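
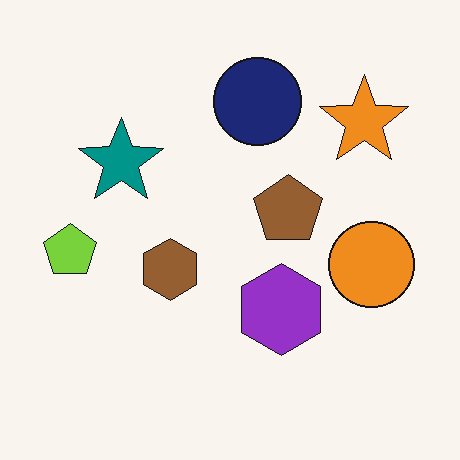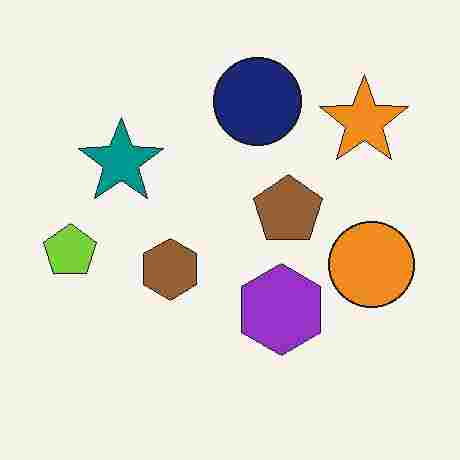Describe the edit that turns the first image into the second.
The image was degraded with heavy JPEG compression.

Blocky 8×8 compression artifacts appear around shape edges and the flat background shows ringing — characteristic JPEG degradation.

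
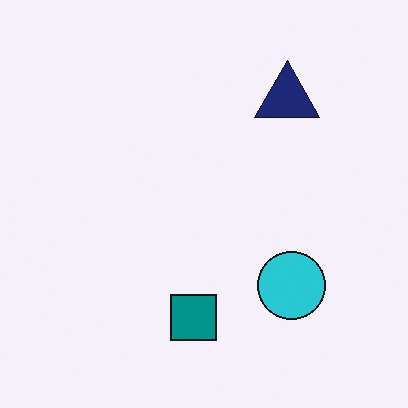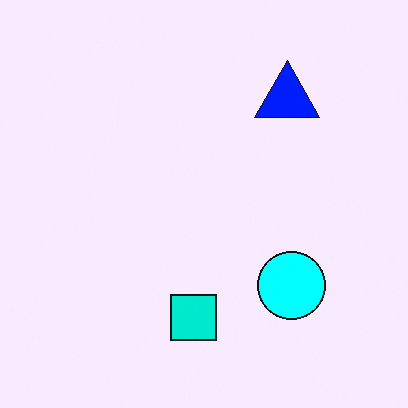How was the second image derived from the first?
Heavily oversaturated.

All colors are more vivid — a global saturation change.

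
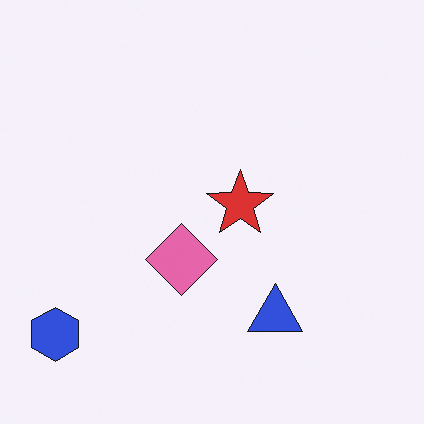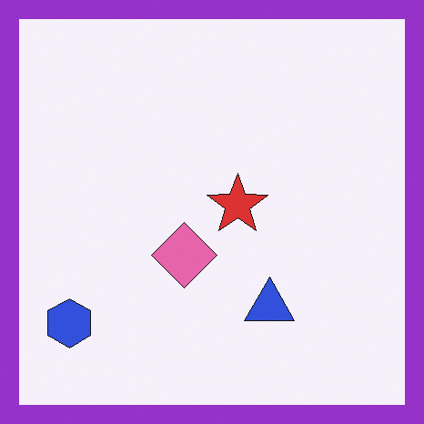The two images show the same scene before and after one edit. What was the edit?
The second image is the first framed with a purple border.

A solid purple frame runs around the edge of the second image, with the content slightly shrunk inside it.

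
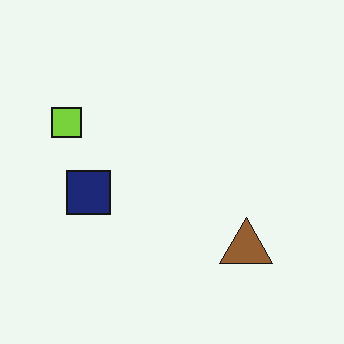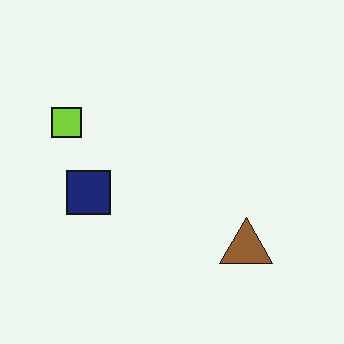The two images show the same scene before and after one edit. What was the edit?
The image was given moderate JPEG compression.

Blocky 8×8 compression artifacts appear around shape edges and the flat background shows ringing — characteristic JPEG degradation.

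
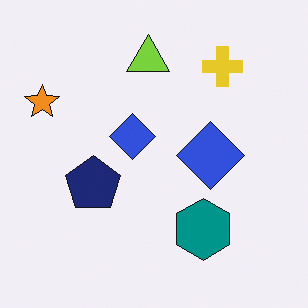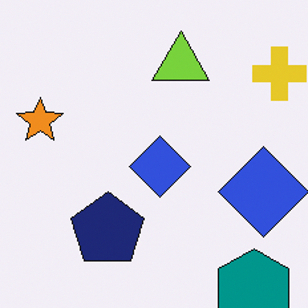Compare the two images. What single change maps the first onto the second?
This is the original image cropped slightly and scaled back up.

The visible shapes are larger and the field of view is narrower; shapes near the original edges may be partly or wholly outside the frame — a crop-and-rescale.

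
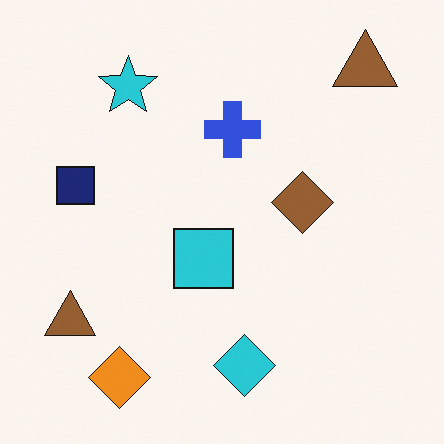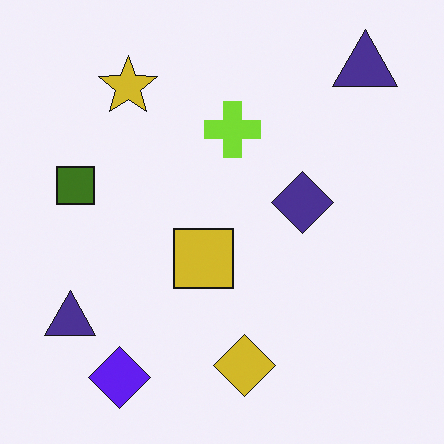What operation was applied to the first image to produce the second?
This is the original image hue-shifted by a large amount.

Every shape's color has rotated by the same amount around the hue wheel — a uniform hue shift.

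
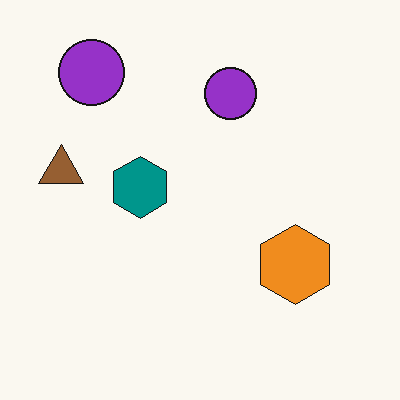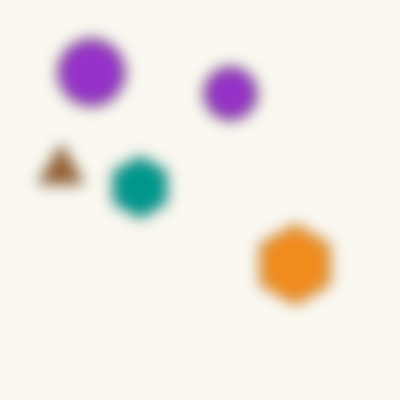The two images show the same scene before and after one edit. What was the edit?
The image was heavily blurred.

Shape edges and outlines are uniformly softened across the whole image.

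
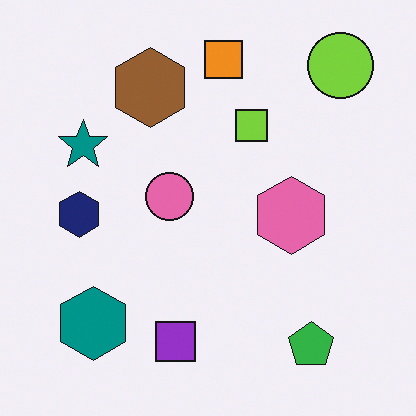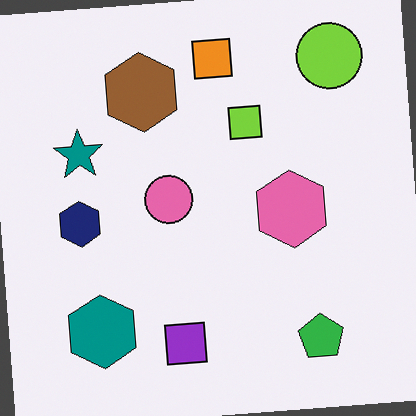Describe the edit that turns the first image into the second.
The second image is the first rotated counter-clockwise by a small amount.

Every shape is tilted by the same angle and the image corners show triangular fill wedges — a whole-image rotation by a non-right angle.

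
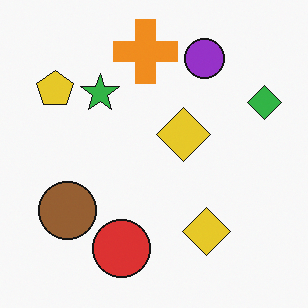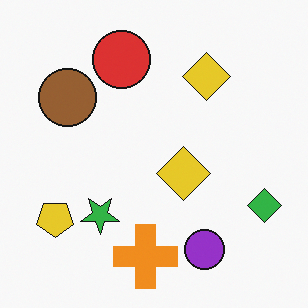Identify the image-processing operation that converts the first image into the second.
It was flipped vertically (top ↔ bottom).

The orange cross is in the top of the first image and the bottom of the second — shapes on opposite sides of the horizontal midline have swapped in a mirror flip.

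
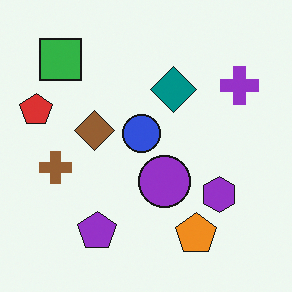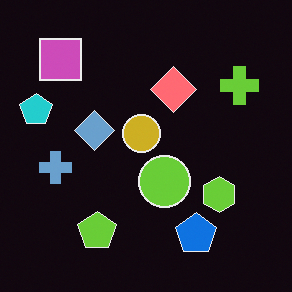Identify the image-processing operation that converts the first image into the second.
Color-inverted (negative).

The light background has become dark and every shape's color is its complement — a photographic negative.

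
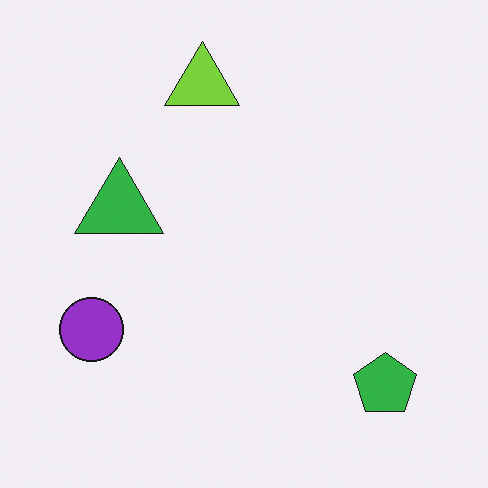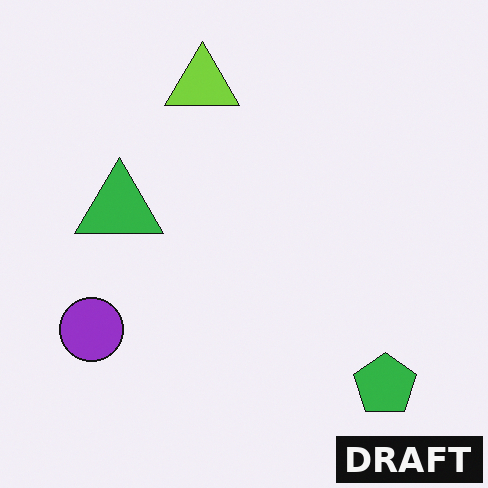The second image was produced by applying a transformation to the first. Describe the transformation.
Watermarked with the text "DRAFT" in the lower-right corner.

A dark label reading "DRAFT" appears in the lower-right corner.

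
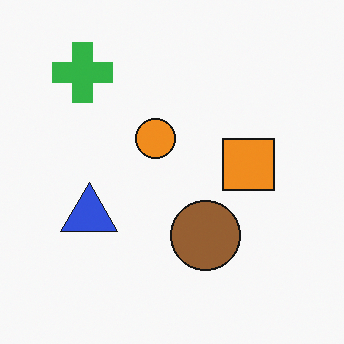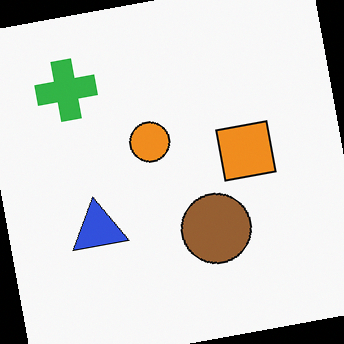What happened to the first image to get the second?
The image was rotated counter-clockwise by a small amount.

Every shape is tilted by the same angle and the image corners show triangular fill wedges — a whole-image rotation by a non-right angle.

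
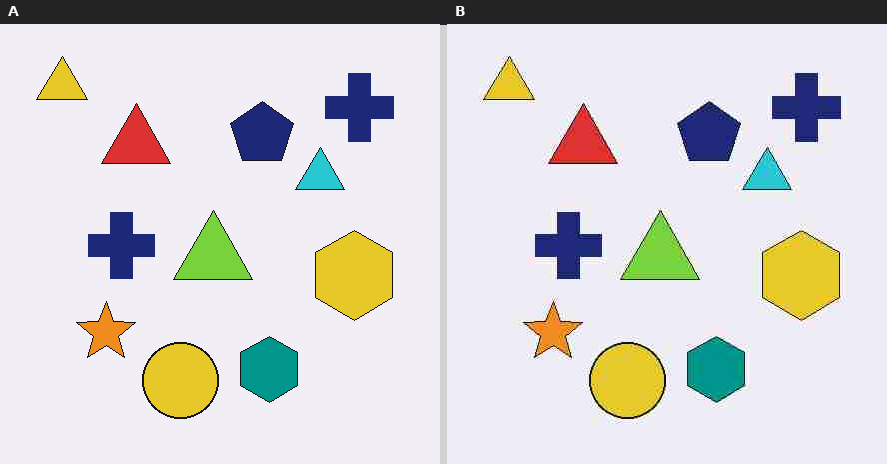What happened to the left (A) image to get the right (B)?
It was degraded with heavy JPEG compression.

Blocky 8×8 compression artifacts appear around shape edges and the flat background shows ringing — characteristic JPEG degradation.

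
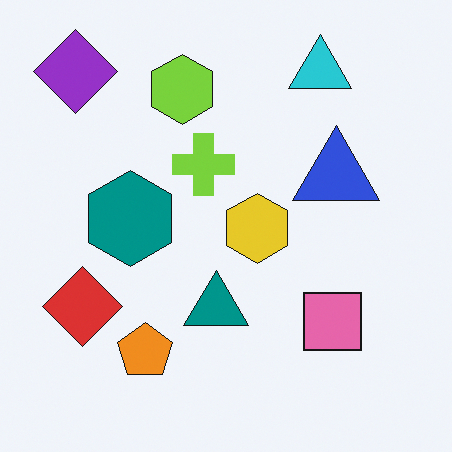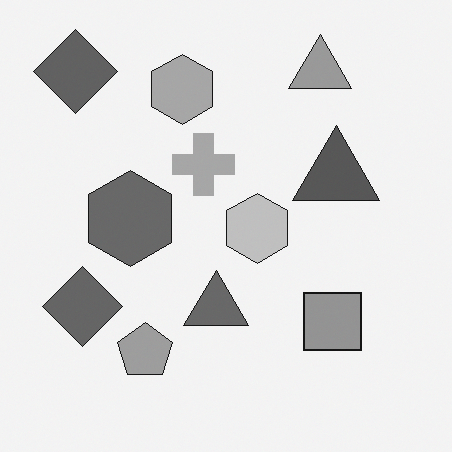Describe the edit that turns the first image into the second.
It was converted to grayscale.

All color is removed — every shape is now a shade of grey.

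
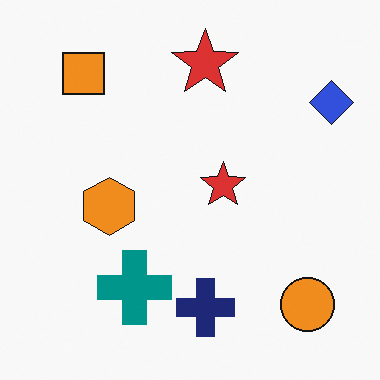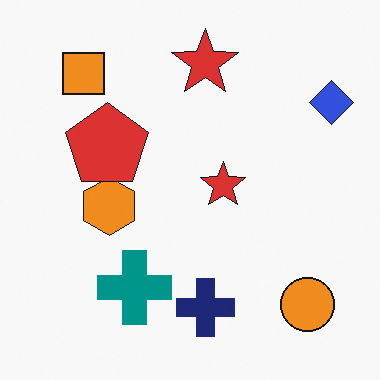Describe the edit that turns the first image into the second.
Overlaid with an additional red pentagon.

A red pentagon appears in the second image that is absent from the first.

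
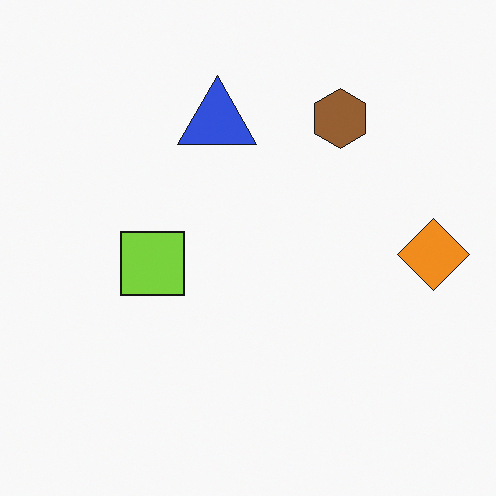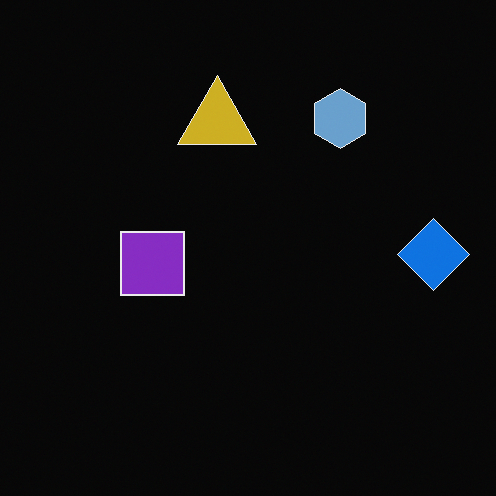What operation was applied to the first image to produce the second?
This is the original image color-inverted (negative).

The light background has become dark and every shape's color is its complement — a photographic negative.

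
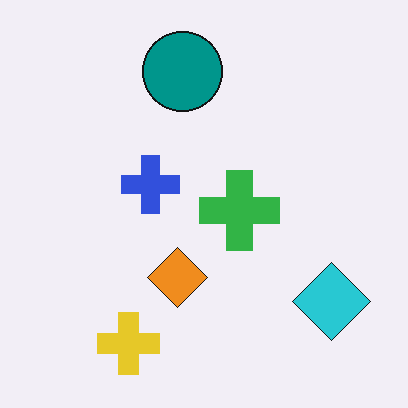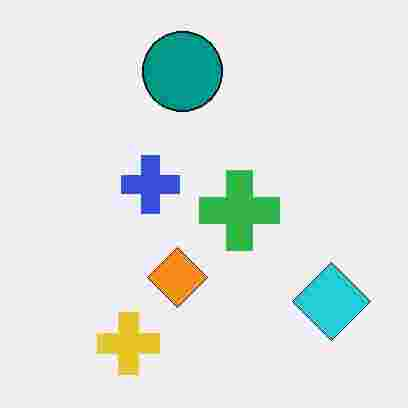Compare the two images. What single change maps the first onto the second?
This is the original image heavily JPEG-compressed with obvious blocking artifacts.

Blocky 8×8 compression artifacts appear around shape edges and the flat background shows ringing — characteristic JPEG degradation.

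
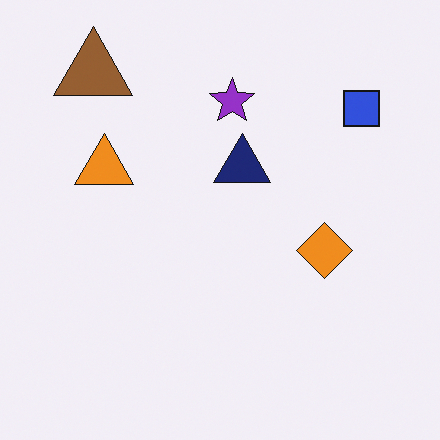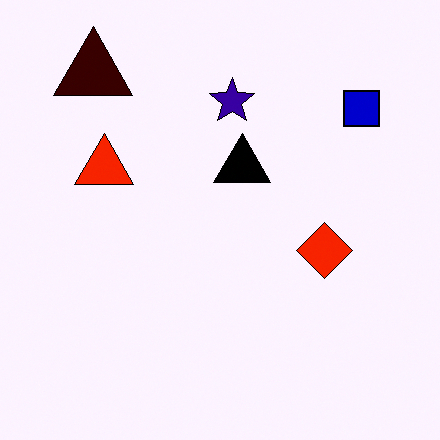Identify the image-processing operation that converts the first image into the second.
It was boosted in contrast.

Tones are pushed away from mid-grey across the whole image — a global contrast change.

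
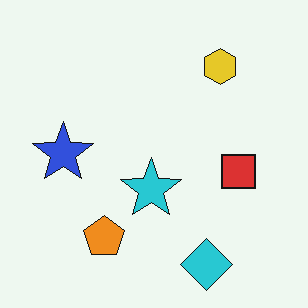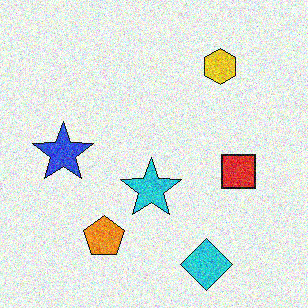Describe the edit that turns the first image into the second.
The second image is the first degraded with heavy additive noise.

Random speckle covers the whole image, including the flat background.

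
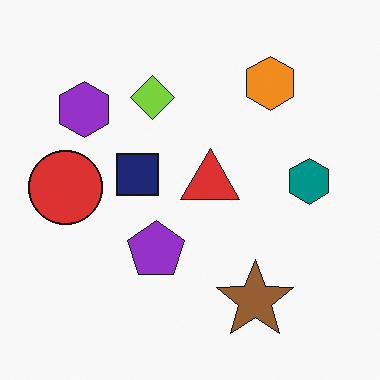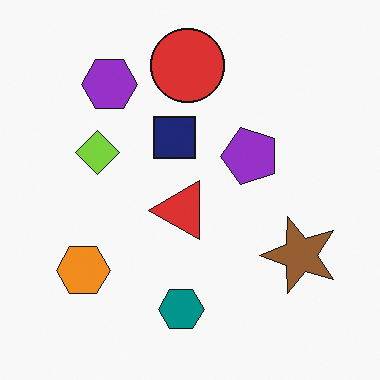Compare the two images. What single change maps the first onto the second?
It was transposed (reflected across the top-left ↔ bottom-right diagonal).

Shapes have swapped their row and column positions — what was in the top-right is now in the bottom-left — a diagonal reflection.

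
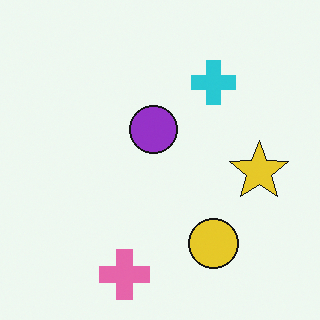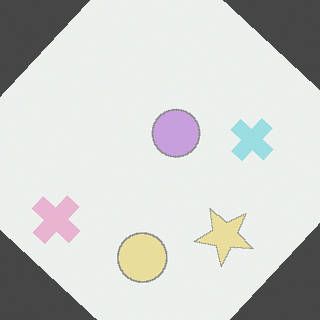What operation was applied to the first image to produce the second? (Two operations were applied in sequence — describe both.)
The transformation is: given much lower contrast, then rotated clockwise by a large amount — several tens of degrees.

Tones are pushed toward mid-grey across the whole image — a global contrast change. Every shape is tilted by the same angle and the image corners show triangular fill wedges — a whole-image rotation by a non-right angle.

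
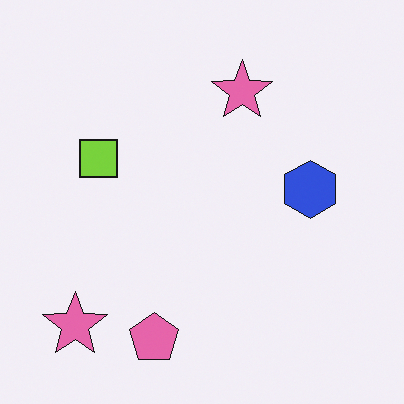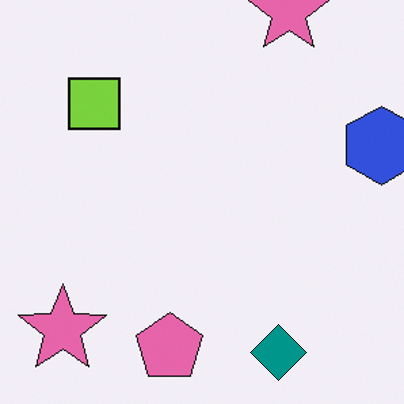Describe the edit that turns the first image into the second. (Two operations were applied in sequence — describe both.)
The second image is the first cropped slightly and scaled back up, then overlaid with an additional teal diamond.

The visible shapes are larger and the field of view is narrower; shapes near the original edges may be partly or wholly outside the frame — a crop-and-rescale. A teal diamond appears in the second image that is absent from the first.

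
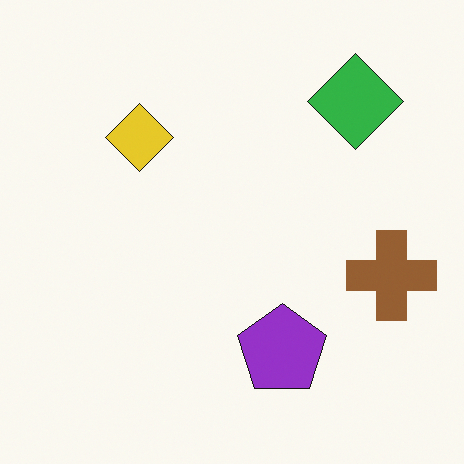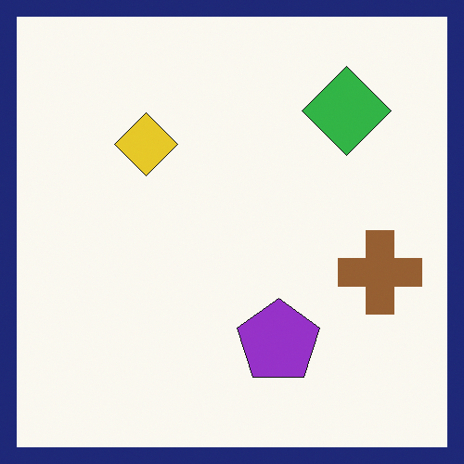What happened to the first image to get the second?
This is the original image framed with a navy border.

A solid navy frame runs around the edge of the second image, with the content slightly shrunk inside it.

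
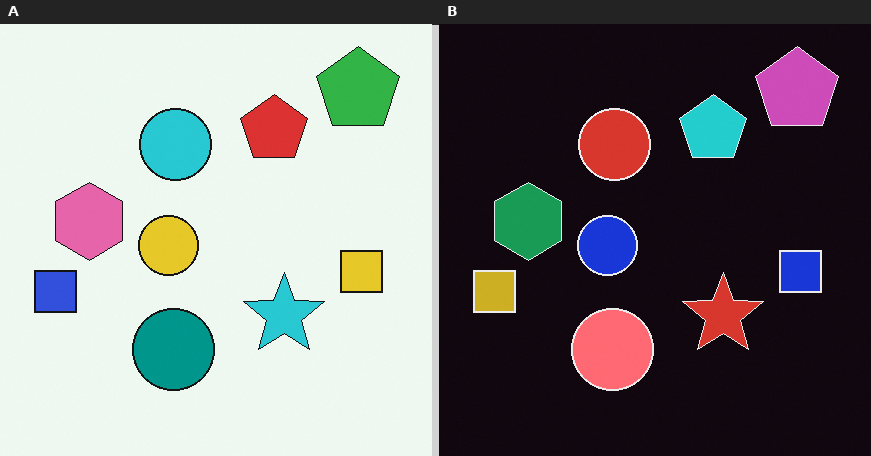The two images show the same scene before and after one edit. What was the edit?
Color-inverted (negative).

The light background has become dark and every shape's color is its complement — a photographic negative.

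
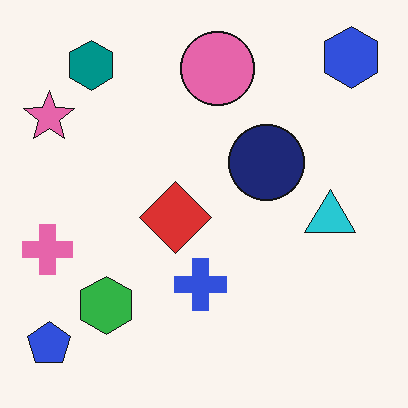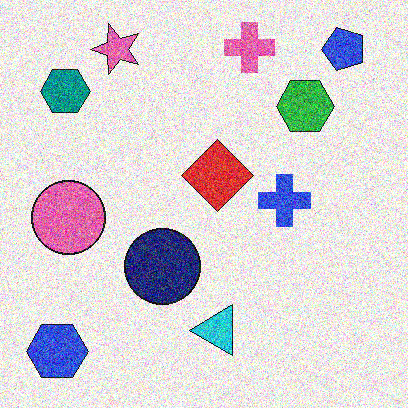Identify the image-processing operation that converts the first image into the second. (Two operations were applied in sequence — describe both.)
The image was degraded with strong gaussian noise, then transposed (reflected across the top-left ↔ bottom-right diagonal).

Random speckle covers the whole image, including the flat background. Shapes have swapped their row and column positions — what was in the top-right is now in the bottom-left — a diagonal reflection.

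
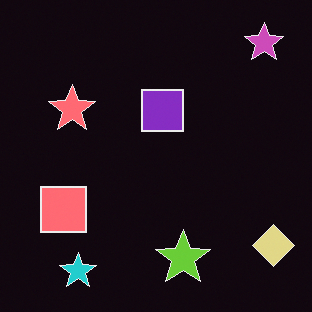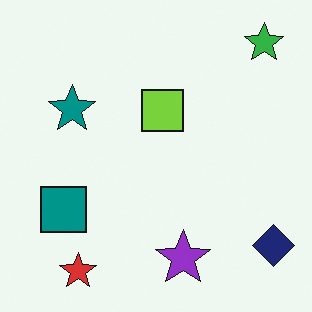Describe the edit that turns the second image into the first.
This is the original image color-inverted (negative).

The light background has become dark and every shape's color is its complement — a photographic negative.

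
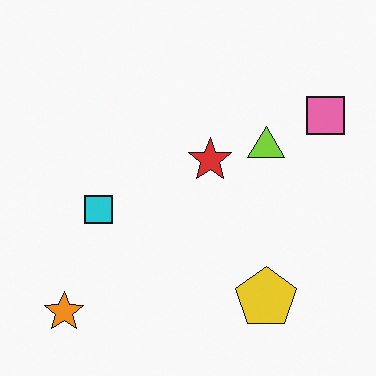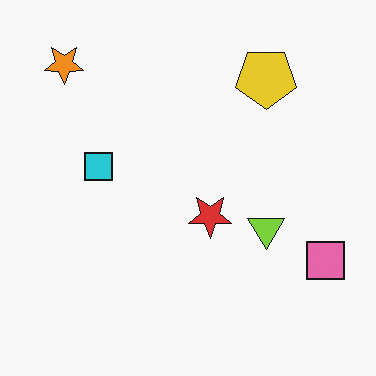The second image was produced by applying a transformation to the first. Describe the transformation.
The second image is the first flipped vertically (top ↔ bottom).

The orange star is in the bottom-left of the first image and the top-left of the second — shapes on opposite sides of the horizontal midline have swapped in a mirror flip.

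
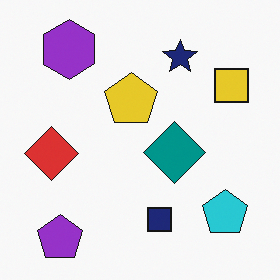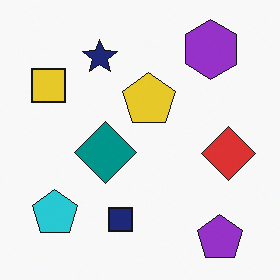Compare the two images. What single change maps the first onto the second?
It was flipped horizontally (left ↔ right).

The yellow square is in the top-right of the first image and the top-left of the second — shapes on opposite sides of the vertical midline have swapped in a mirror flip.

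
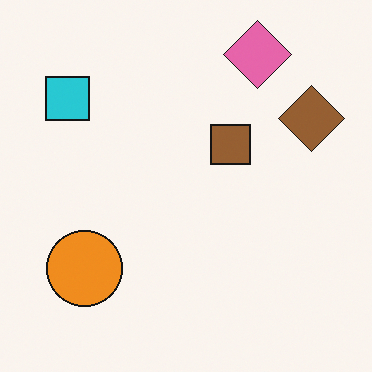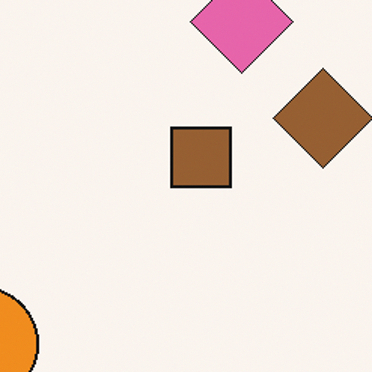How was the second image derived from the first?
The second image is the first cropped to a modestly smaller region and rescaled.

The visible shapes are larger and the field of view is narrower; shapes near the original edges may be partly or wholly outside the frame — a crop-and-rescale.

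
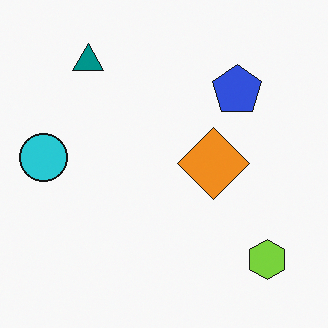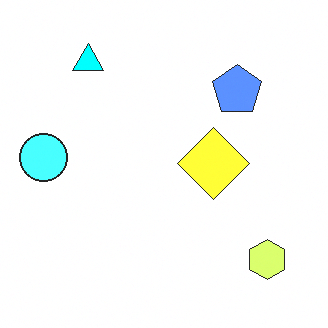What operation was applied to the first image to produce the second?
This is the original image substantially brightened.

Every pixel — background and shapes alike — is uniformly brightened.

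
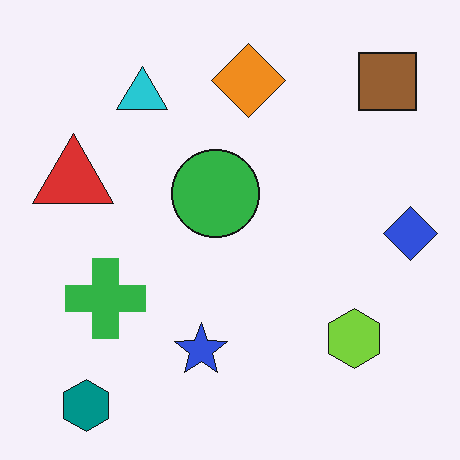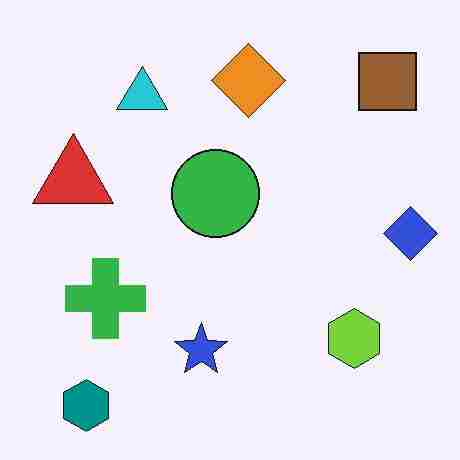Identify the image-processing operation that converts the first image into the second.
Heavily JPEG-compressed with obvious blocking artifacts.

Blocky 8×8 compression artifacts appear around shape edges and the flat background shows ringing — characteristic JPEG degradation.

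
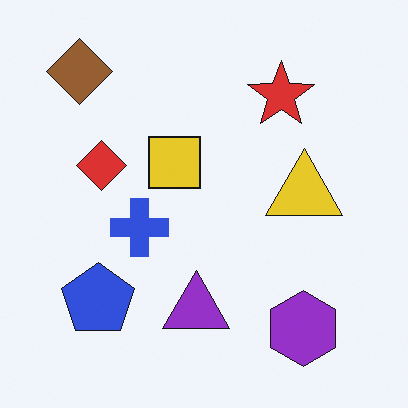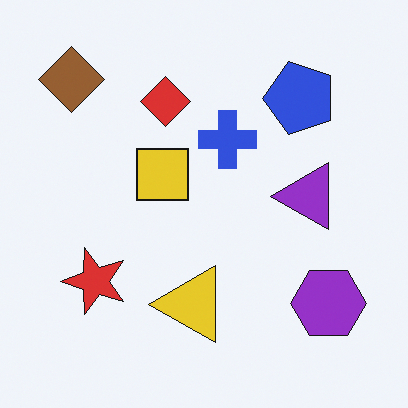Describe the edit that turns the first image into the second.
The transformation is: transposed (reflected across the top-left ↔ bottom-right diagonal).

Shapes have swapped their row and column positions — what was in the top-right is now in the bottom-left — a diagonal reflection.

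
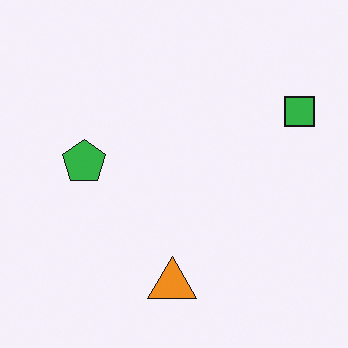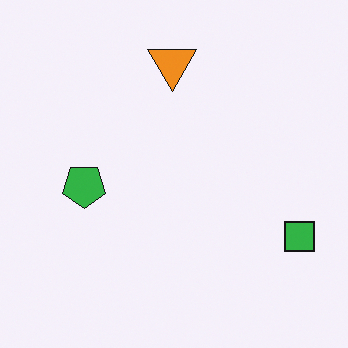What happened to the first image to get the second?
It was flipped vertically (top ↔ bottom).

The orange triangle is in the bottom of the first image and the top of the second — shapes on opposite sides of the horizontal midline have swapped in a mirror flip.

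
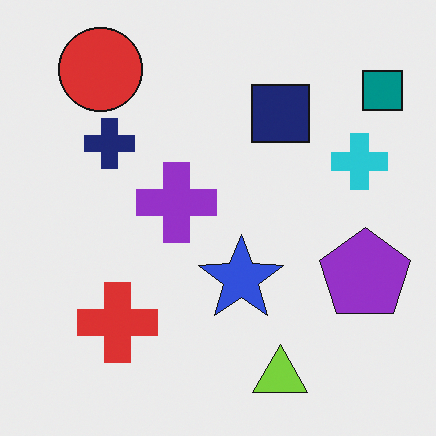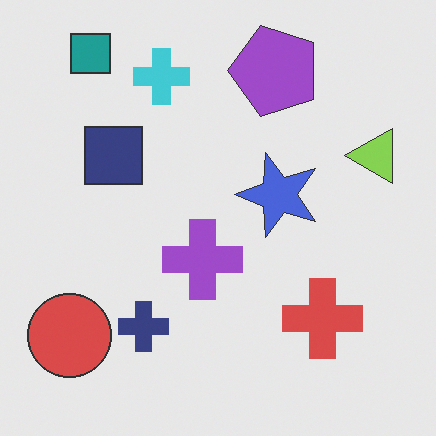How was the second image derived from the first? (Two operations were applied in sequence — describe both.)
The image was given slightly reduced contrast, then rotated 90° counter-clockwise.

Tones are pushed toward mid-grey across the whole image — a global contrast change. The teal square sits in the top-right of the first image and the top-left of the second — consistent with a whole-image 90° counter-clockwise rotation.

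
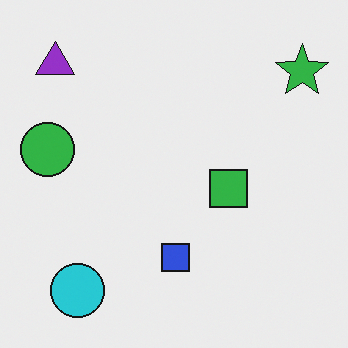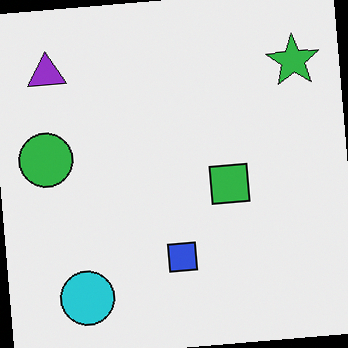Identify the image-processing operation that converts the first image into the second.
The transformation is: rotated counter-clockwise by a few degrees.

Every shape is tilted by the same angle and the image corners show triangular fill wedges — a whole-image rotation by a non-right angle.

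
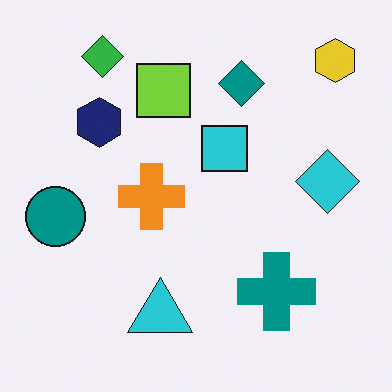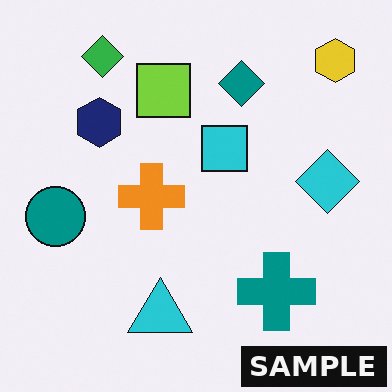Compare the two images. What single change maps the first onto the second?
The image was watermarked with the text "SAMPLE" in the lower-right corner.

A dark label reading "SAMPLE" appears in the lower-right corner.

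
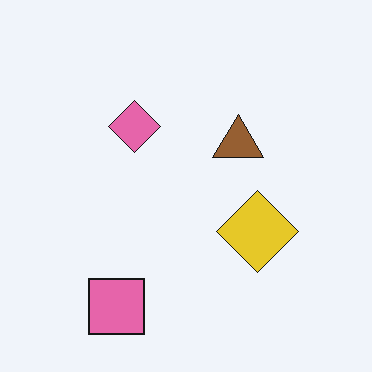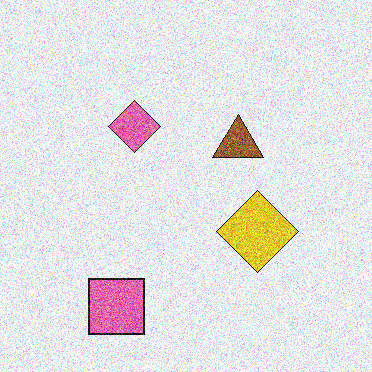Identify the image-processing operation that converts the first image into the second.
Degraded with strong gaussian noise.

Random speckle covers the whole image, including the flat background.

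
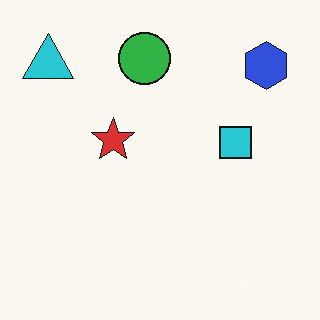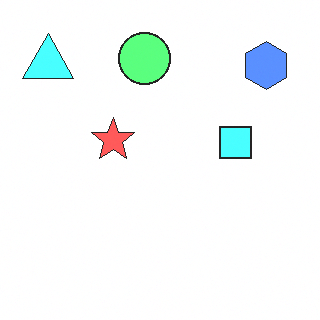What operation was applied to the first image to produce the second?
This is the original image noticeably brightened.

Every pixel — background and shapes alike — is uniformly brightened.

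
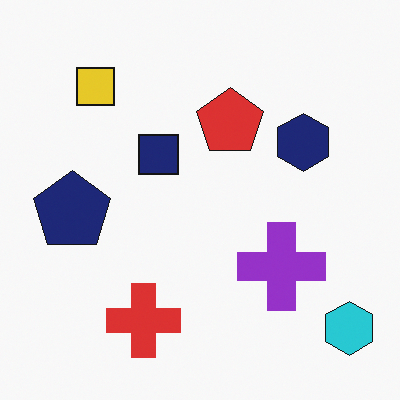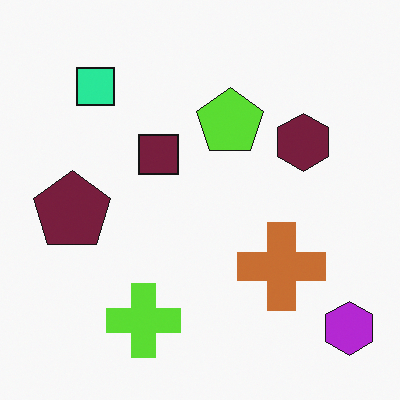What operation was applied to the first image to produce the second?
The second image is the first hue-shifted through roughly a third of the color wheel.

Every shape's color has rotated by the same amount around the hue wheel — a uniform hue shift.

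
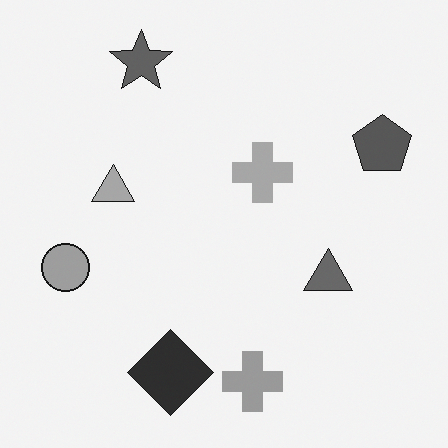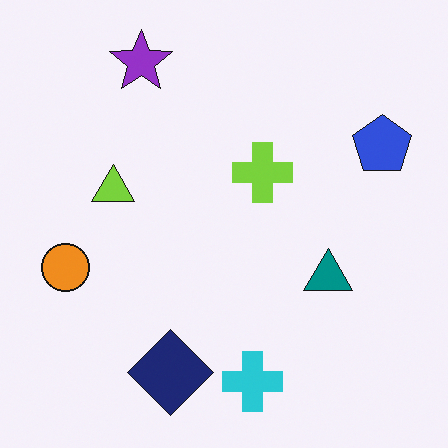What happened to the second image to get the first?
The first image is the second converted to grayscale.

All color is removed — every shape is now a shade of grey.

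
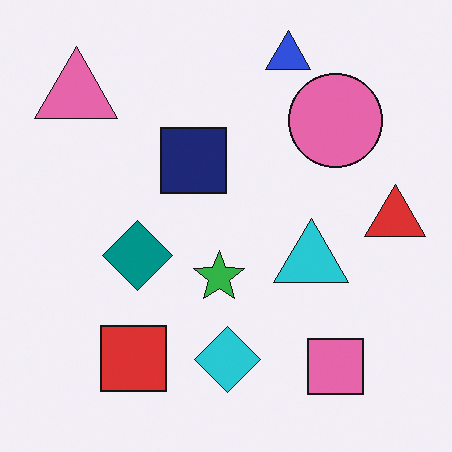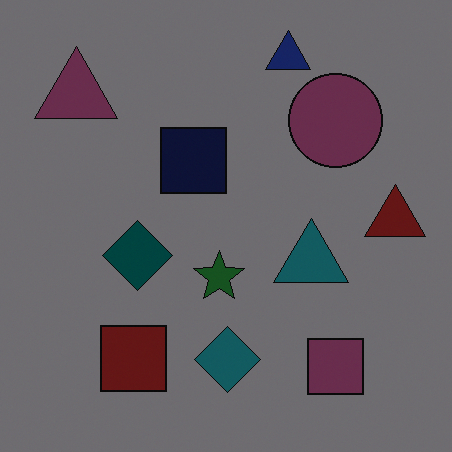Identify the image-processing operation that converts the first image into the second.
The image was substantially darkened.

Every pixel — background and shapes alike — is uniformly darkened.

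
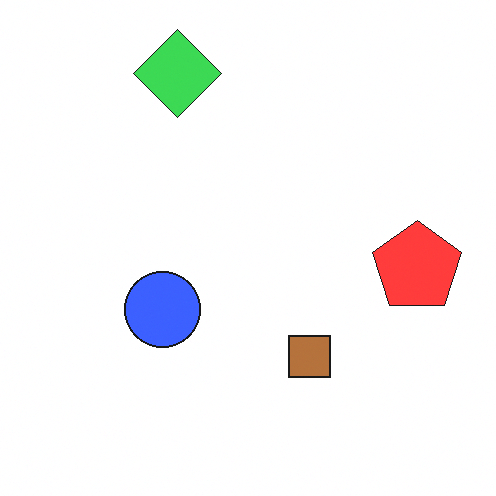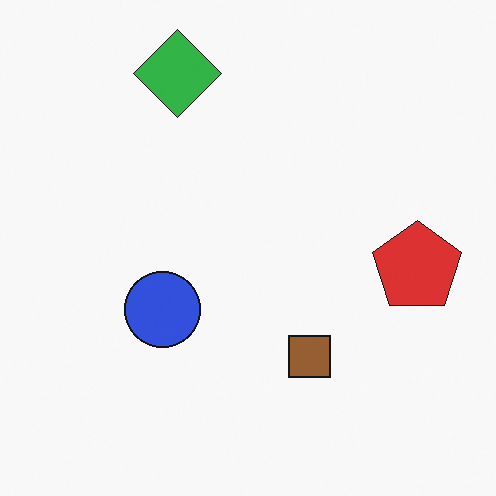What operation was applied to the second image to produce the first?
This is the original image slightly brightened.

Every pixel — background and shapes alike — is uniformly brightened.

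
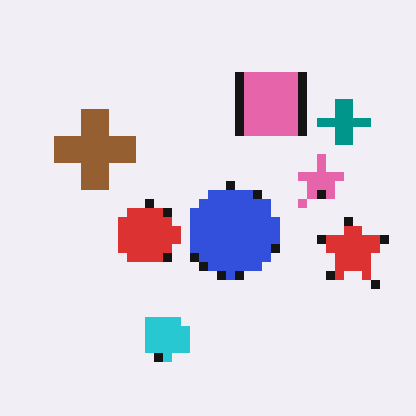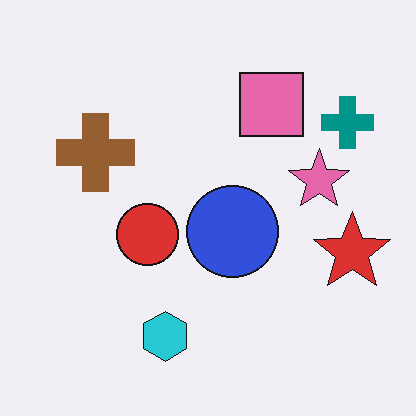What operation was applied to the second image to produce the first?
The image was coarsely pixelated.

Shapes are reduced to large square blocks; fine edges and outlines are lost — a downscale-then-upscale (mosaic) effect.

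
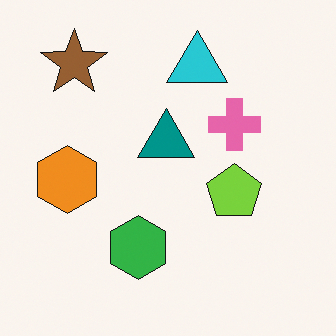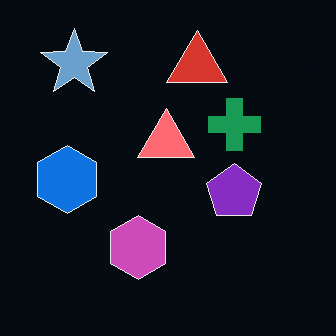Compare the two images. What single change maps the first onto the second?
The second image is the first color-inverted (negative).

The light background has become dark and every shape's color is its complement — a photographic negative.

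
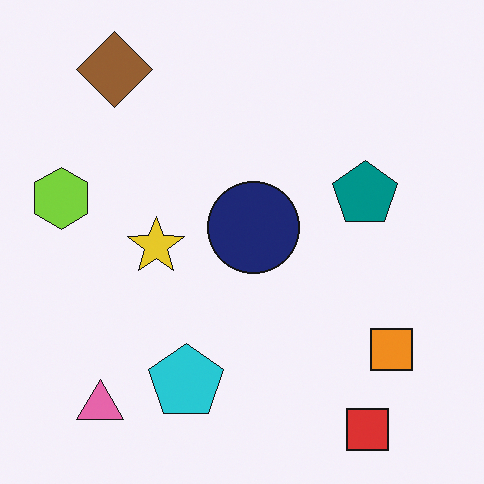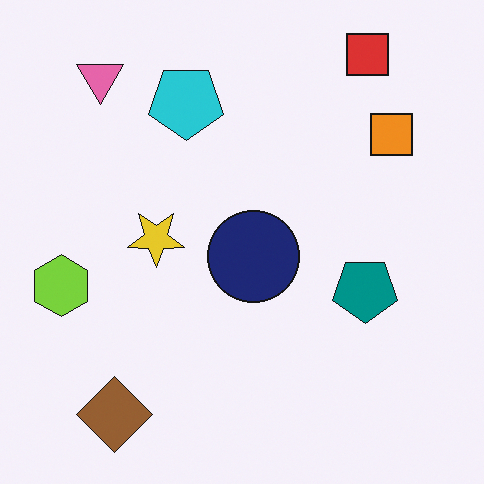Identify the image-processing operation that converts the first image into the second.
The image was flipped vertically (top ↔ bottom).

The red square is in the bottom-right of the first image and the top-right of the second — shapes on opposite sides of the horizontal midline have swapped in a mirror flip.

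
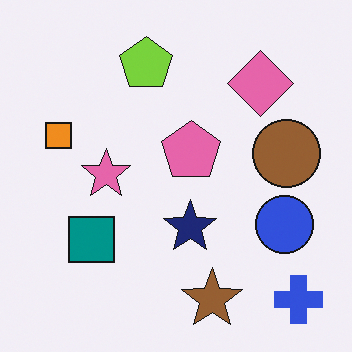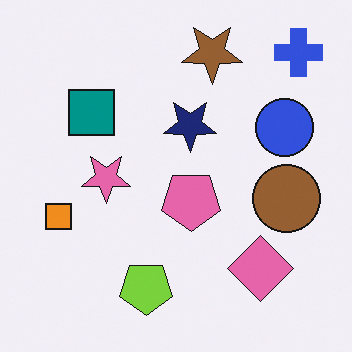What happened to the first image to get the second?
Flipped vertically (top ↔ bottom).

The blue cross is in the bottom-right of the first image and the top-right of the second — shapes on opposite sides of the horizontal midline have swapped in a mirror flip.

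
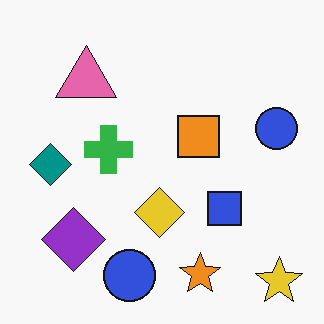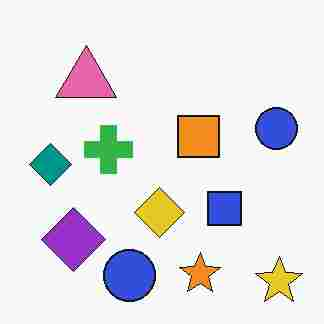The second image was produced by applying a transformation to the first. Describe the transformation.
The transformation is: degraded with heavy JPEG compression.

Blocky 8×8 compression artifacts appear around shape edges and the flat background shows ringing — characteristic JPEG degradation.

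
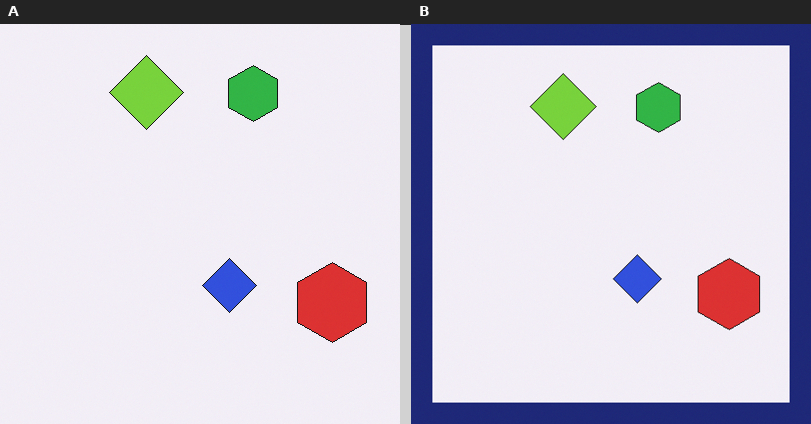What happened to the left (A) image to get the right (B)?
The transformation is: framed with a navy border.

A solid navy frame runs around the edge of the right (B) image, with the content slightly shrunk inside it.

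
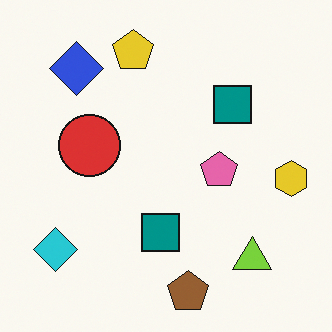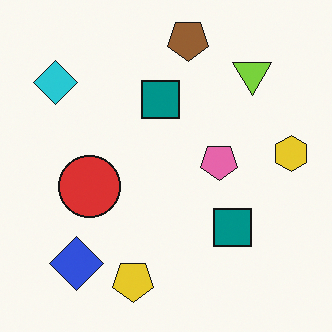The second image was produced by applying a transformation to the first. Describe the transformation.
It was flipped vertically (top ↔ bottom).

The brown pentagon is in the bottom of the first image and the top of the second — shapes on opposite sides of the horizontal midline have swapped in a mirror flip.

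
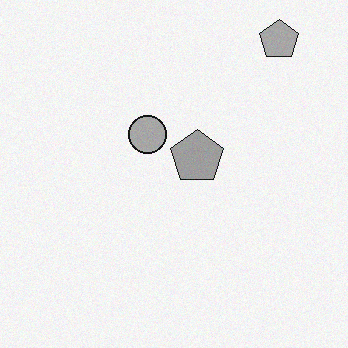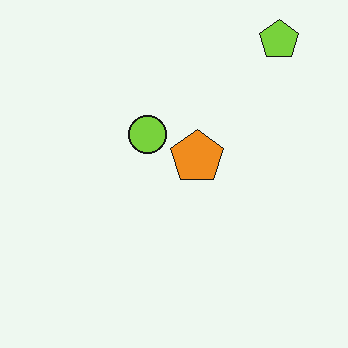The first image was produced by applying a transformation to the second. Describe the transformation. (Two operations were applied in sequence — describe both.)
Converted to grayscale, then degraded with a light layer of grain.

All color is removed — every shape is now a shade of grey. Random speckle covers the whole image, including the flat background.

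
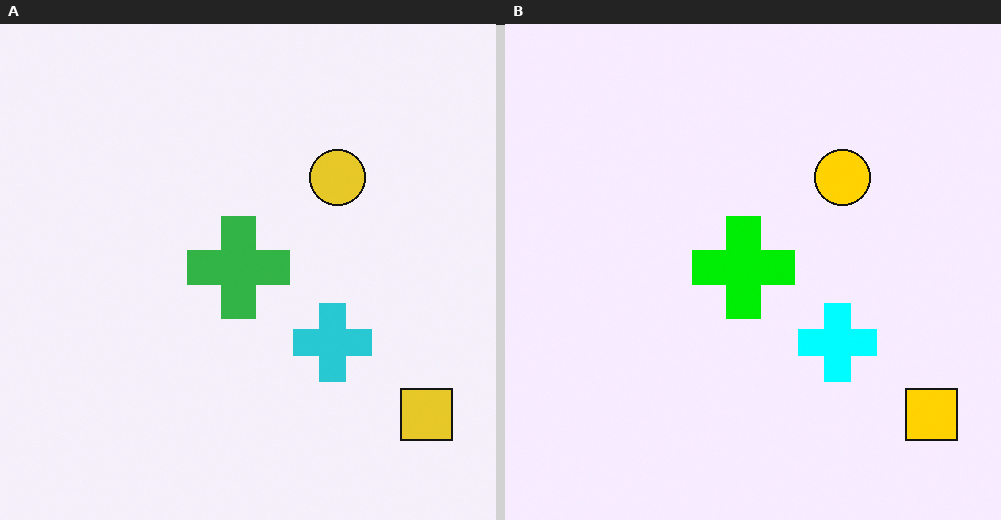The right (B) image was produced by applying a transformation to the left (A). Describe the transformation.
The right (B) image is the left (A) heavily oversaturated.

All colors are more vivid — a global saturation change.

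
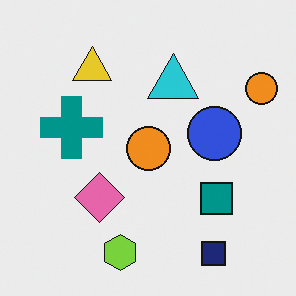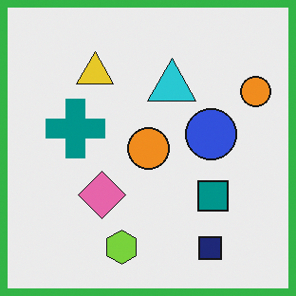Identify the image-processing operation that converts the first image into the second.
The second image is the first framed with a green border.

A solid green frame runs around the edge of the second image, with the content slightly shrunk inside it.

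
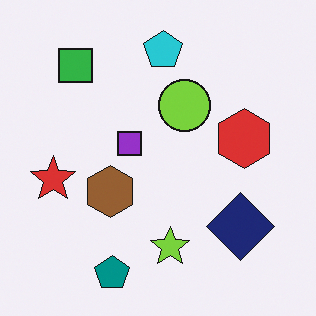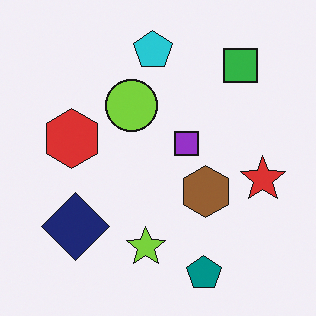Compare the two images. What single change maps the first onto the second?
The transformation is: flipped horizontally (left ↔ right).

The red star is in the left of the first image and the right of the second — shapes on opposite sides of the vertical midline have swapped in a mirror flip.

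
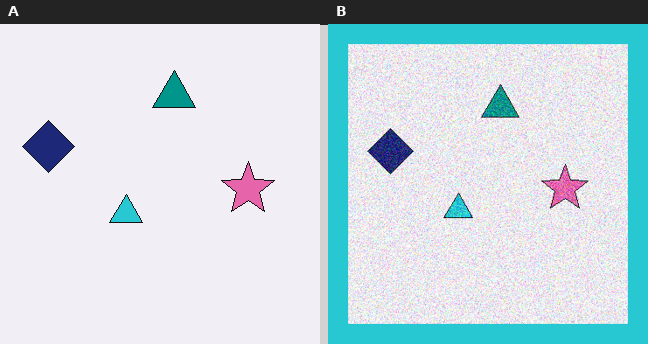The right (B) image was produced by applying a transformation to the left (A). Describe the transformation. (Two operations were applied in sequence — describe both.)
This is the original image degraded with heavy additive noise, then framed with a cyan border.

Random speckle covers the whole image, including the flat background. A solid cyan frame runs around the edge of the right (B) image, with the content slightly shrunk inside it.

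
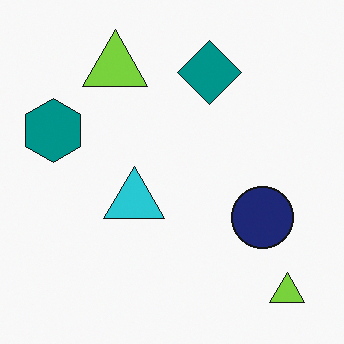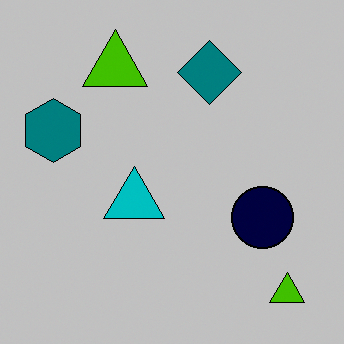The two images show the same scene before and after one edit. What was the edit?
The second image is the first aggressively posterized.

Each flat color has snapped to a coarser quantized level — most visibly, the near-white background has dropped to a flat grey.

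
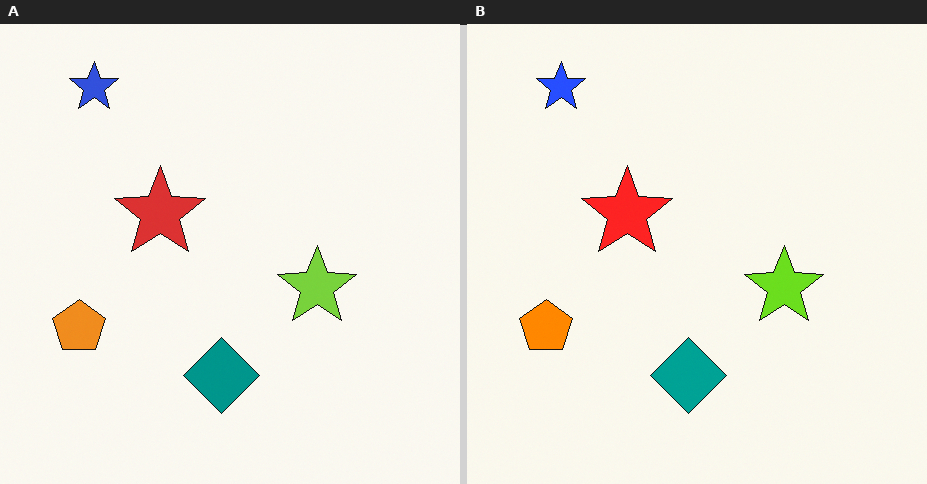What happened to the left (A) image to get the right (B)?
The right (B) image is the left (A) slightly oversaturated.

All colors are more vivid — a global saturation change.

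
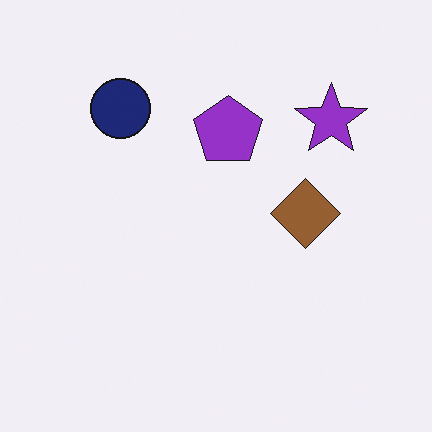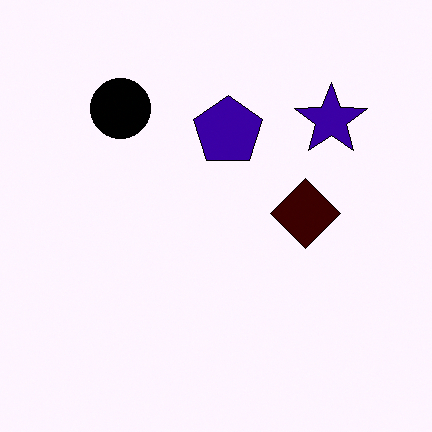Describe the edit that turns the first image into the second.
This is the original image boosted in contrast.

Tones are pushed away from mid-grey across the whole image — a global contrast change.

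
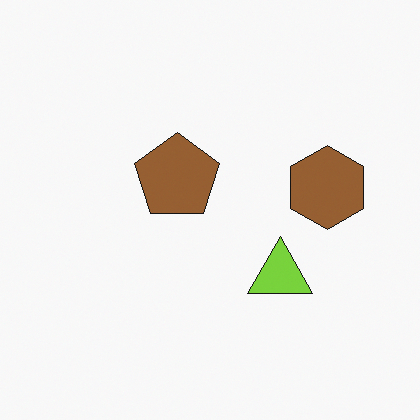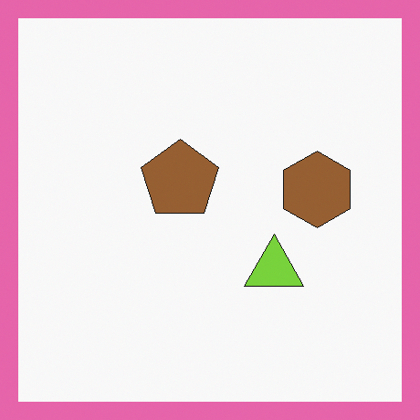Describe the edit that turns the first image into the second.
Framed with a pink border.

A solid pink frame runs around the edge of the second image, with the content slightly shrunk inside it.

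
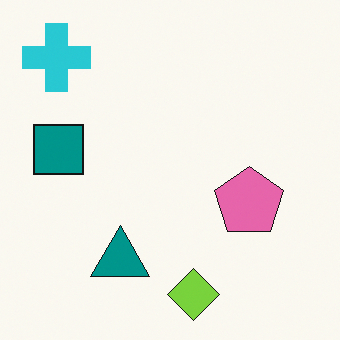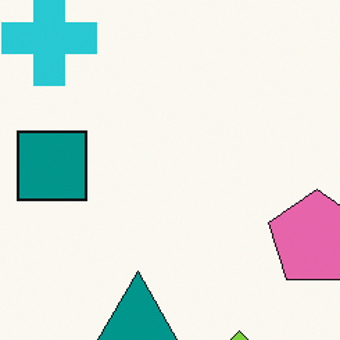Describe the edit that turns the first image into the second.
Cropped to a modestly smaller region and rescaled.

The visible shapes are larger and the field of view is narrower; shapes near the original edges may be partly or wholly outside the frame — a crop-and-rescale.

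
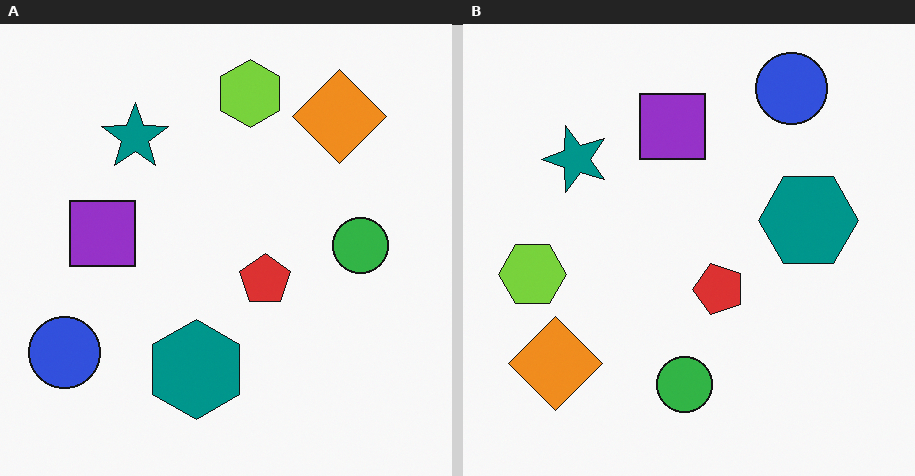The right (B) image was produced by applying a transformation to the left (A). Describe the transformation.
The image was transposed (reflected across the top-left ↔ bottom-right diagonal).

Shapes have swapped their row and column positions — what was in the top-right is now in the bottom-left — a diagonal reflection.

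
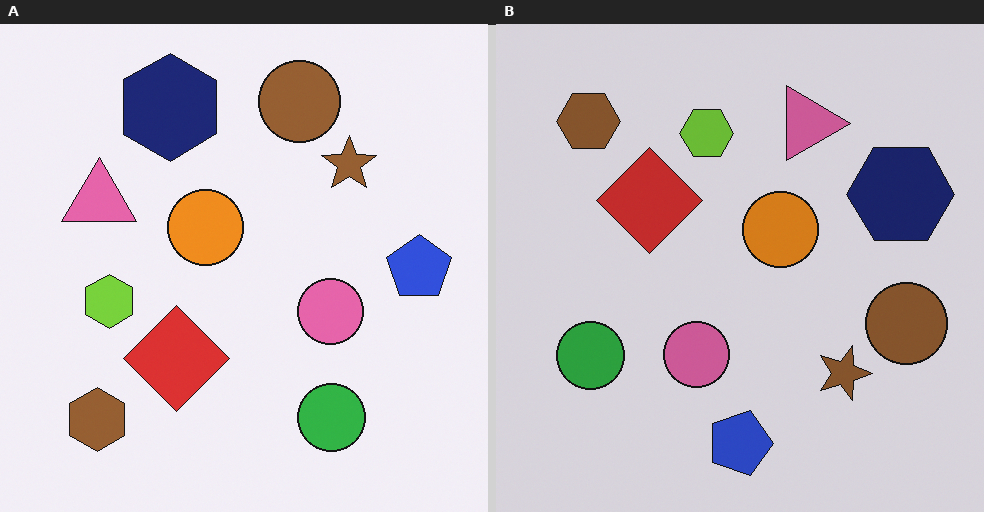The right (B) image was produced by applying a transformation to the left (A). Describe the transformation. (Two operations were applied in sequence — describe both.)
It was rotated 90° clockwise, then slightly darkened.

The brown hexagon sits in the bottom-left of the left (A) image and the top-left of the right (B) — consistent with a whole-image 90° clockwise rotation. Every pixel — background and shapes alike — is uniformly darkened.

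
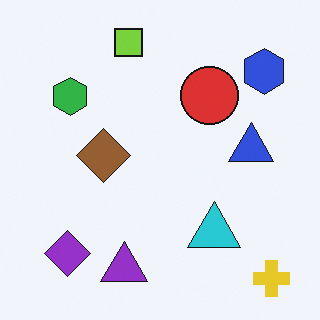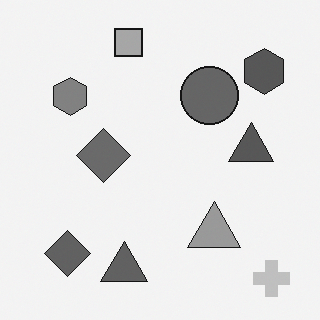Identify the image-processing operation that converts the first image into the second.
Converted to grayscale.

All color is removed — every shape is now a shade of grey.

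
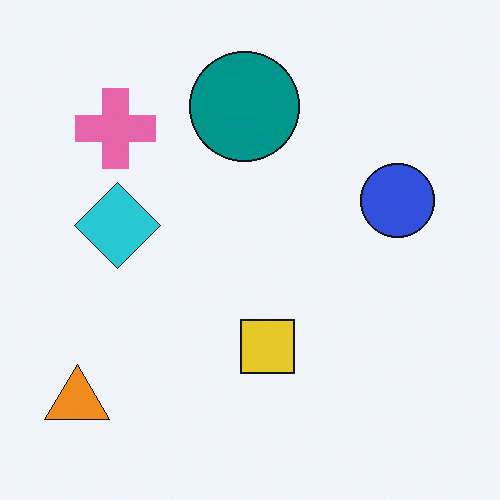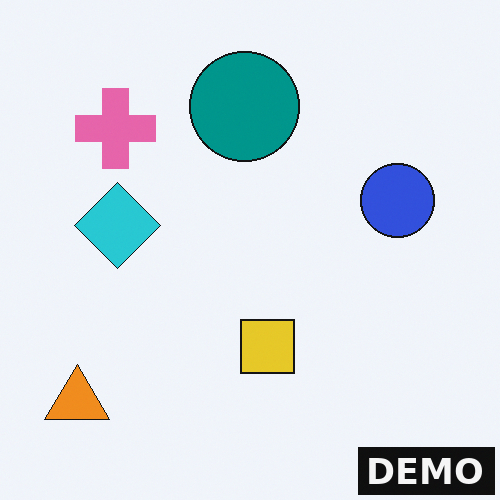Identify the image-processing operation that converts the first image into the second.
The second image is the first watermarked with the text "DEMO" in the lower-right corner.

A dark label reading "DEMO" appears in the lower-right corner.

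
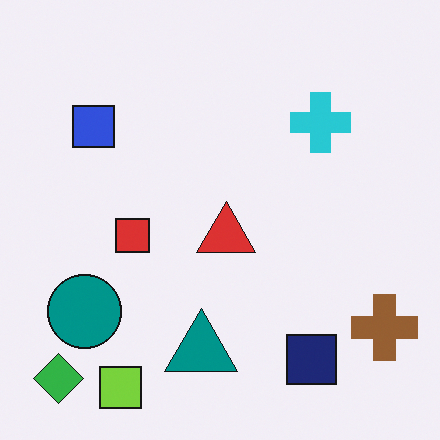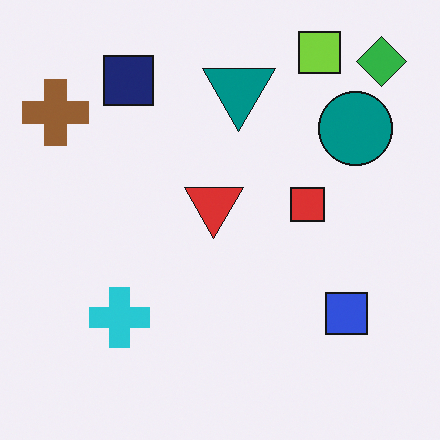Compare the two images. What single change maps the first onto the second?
The image was rotated 180°.

The green diamond sits in the bottom-left of the first image and the top-right of the second — consistent with a whole-image 180° rotation.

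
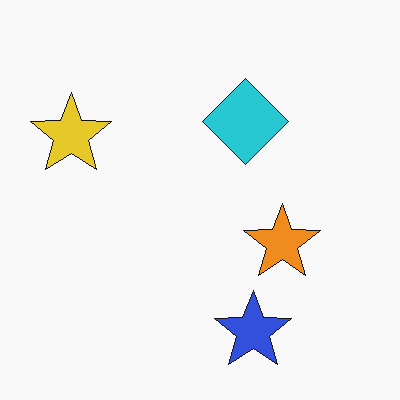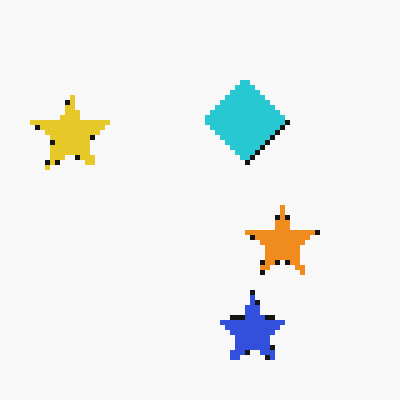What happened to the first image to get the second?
The transformation is: mildly pixelated.

Shapes are reduced to large square blocks; fine edges and outlines are lost — a downscale-then-upscale (mosaic) effect.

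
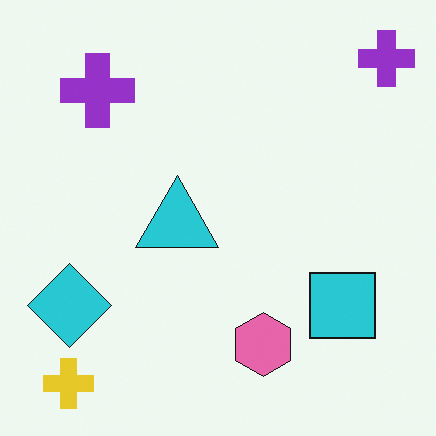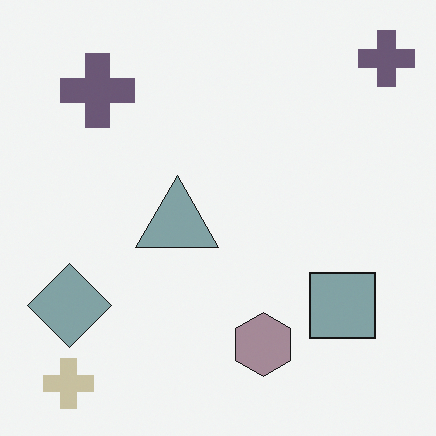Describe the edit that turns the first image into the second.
Heavily desaturated.

All colors are more muted and greyish — a global saturation change.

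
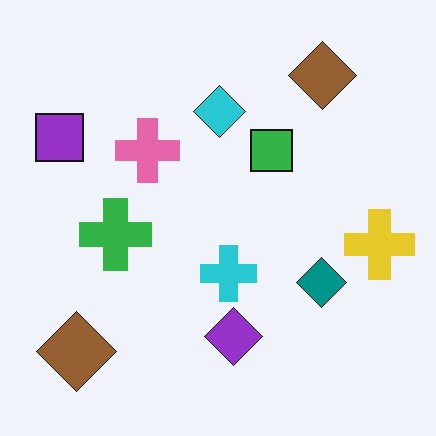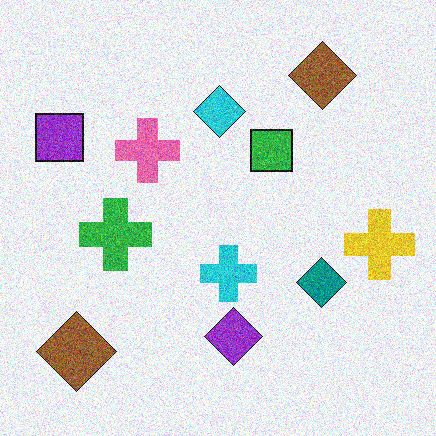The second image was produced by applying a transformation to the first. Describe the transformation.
Degraded with moderate additive noise.

Random speckle covers the whole image, including the flat background.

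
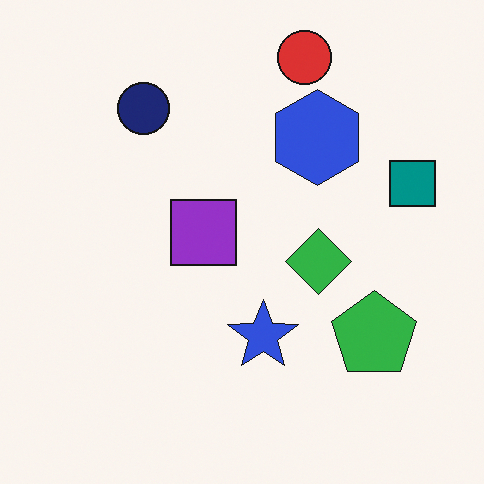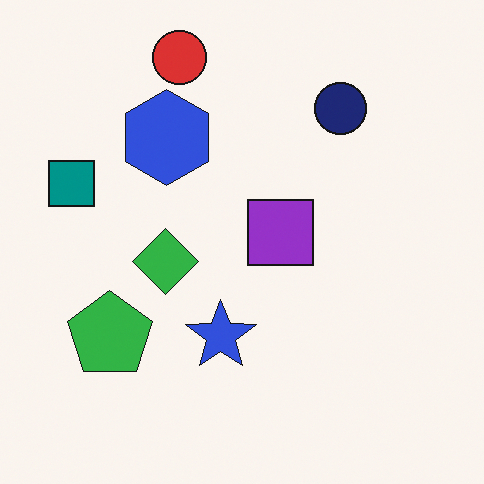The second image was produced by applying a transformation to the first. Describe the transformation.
The second image is the first flipped horizontally (left ↔ right).

The teal square is in the right of the first image and the left of the second — shapes on opposite sides of the vertical midline have swapped in a mirror flip.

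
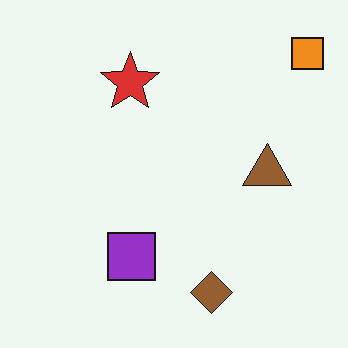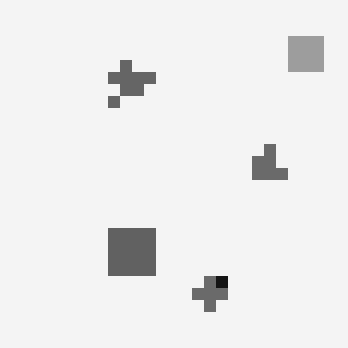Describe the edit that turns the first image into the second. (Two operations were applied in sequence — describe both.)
This is the original image converted to grayscale, then heavily pixelated into large blocks.

All color is removed — every shape is now a shade of grey. Shapes are reduced to large square blocks; fine edges and outlines are lost — a downscale-then-upscale (mosaic) effect.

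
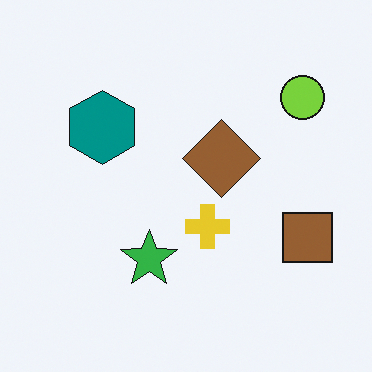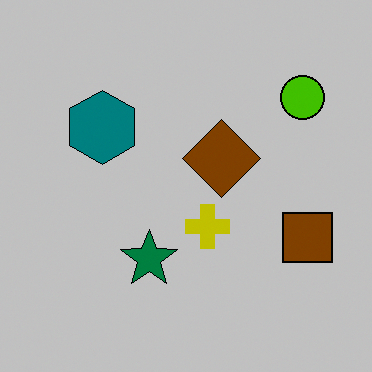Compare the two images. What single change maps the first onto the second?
The second image is the first heavily posterized to just a handful of flat colors.

Each flat color has snapped to a coarser quantized level — most visibly, the near-white background has dropped to a flat grey.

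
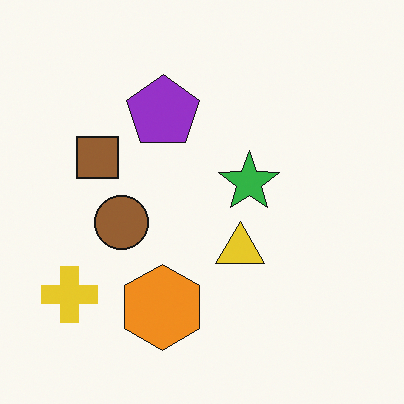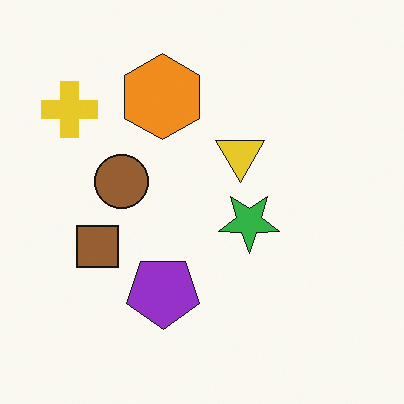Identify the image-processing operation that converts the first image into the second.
It was flipped vertically (top ↔ bottom).

The orange hexagon is in the bottom of the first image and the top of the second — shapes on opposite sides of the horizontal midline have swapped in a mirror flip.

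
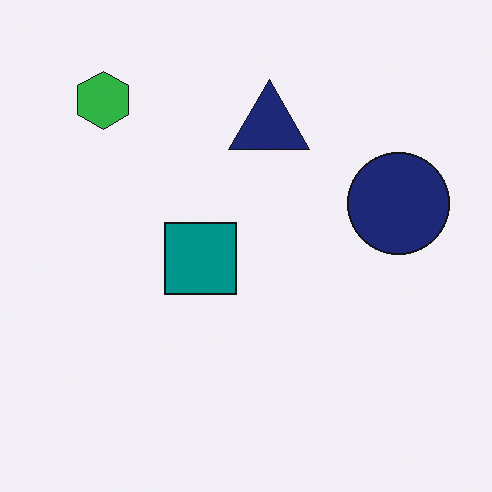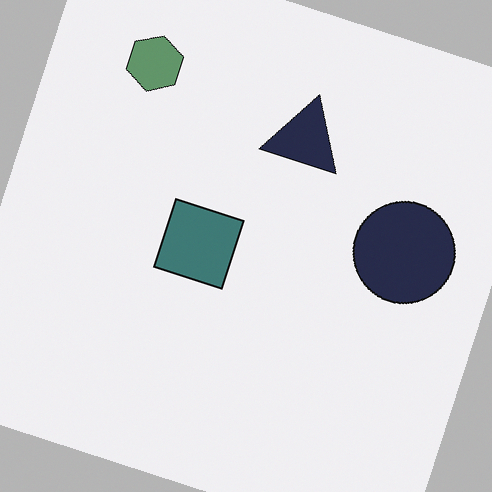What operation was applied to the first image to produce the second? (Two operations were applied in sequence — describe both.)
It was rotated clockwise by a clearly visible amount, then made much more muted (saturation change).

Every shape is tilted by the same angle and the image corners show triangular fill wedges — a whole-image rotation by a non-right angle. All colors are more muted and greyish — a global saturation change.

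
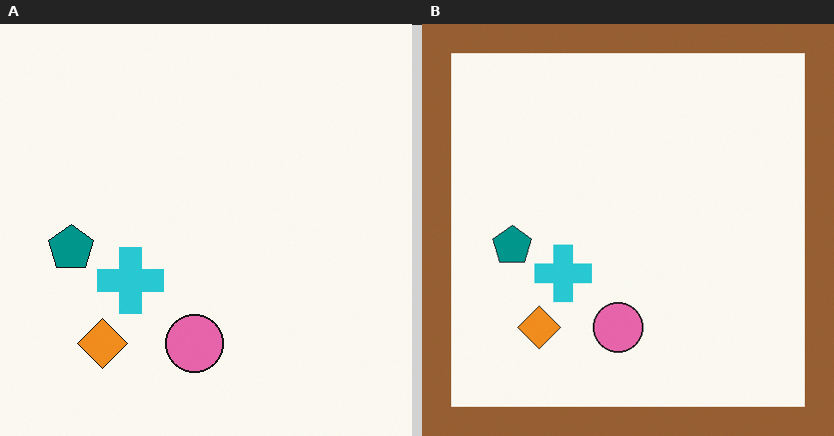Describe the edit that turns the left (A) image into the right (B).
This is the original image framed with a brown border.

A solid brown frame runs around the edge of the right (B) image, with the content slightly shrunk inside it.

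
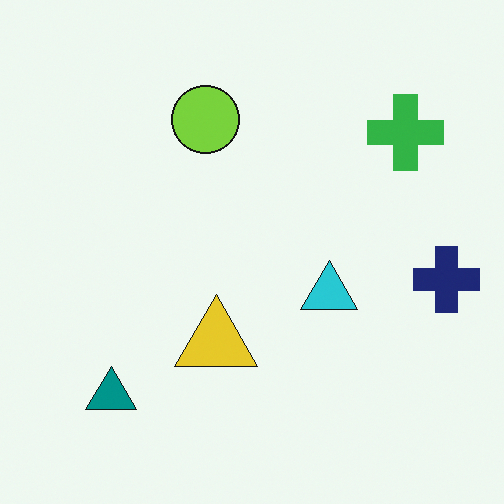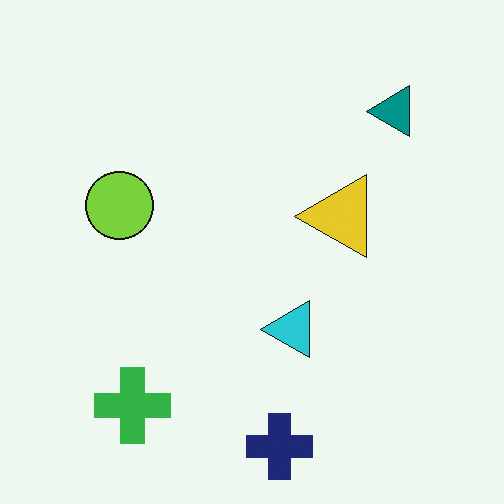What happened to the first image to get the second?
This is the original image transposed (reflected across the top-left ↔ bottom-right diagonal).

Shapes have swapped their row and column positions — what was in the top-right is now in the bottom-left — a diagonal reflection.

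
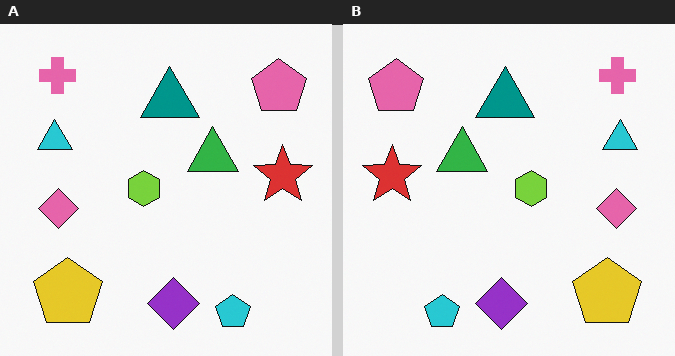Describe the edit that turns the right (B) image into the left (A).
The left (A) image is the right (B) flipped horizontally (left ↔ right).

The red star is in the left of the right (B) image and the right of the left (A) — shapes on opposite sides of the vertical midline have swapped in a mirror flip.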